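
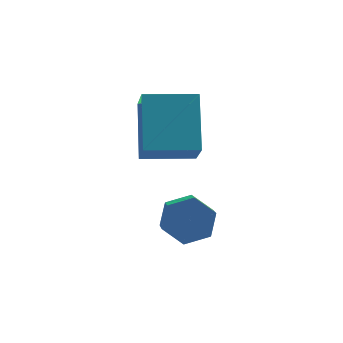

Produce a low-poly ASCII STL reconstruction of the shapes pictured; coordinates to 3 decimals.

solid 
facet normal -0.998 0.039 0.050
outer loop
vertex 0.35 1.575 2.798
vertex 0.444 2.666 3.822
vertex 0.339 2.362 1.96
endloop
endfacet
facet normal -0.062 -0.728 -0.683
outer loop
vertex 1.576 2.314 1.898
vertex 0.35 1.575 2.798
vertex 0.339 2.362 1.96
endloop
endfacet
facet normal -0.998 0.039 0.050
outer loop
vertex 0.339 2.362 1.96
vertex 0.444 2.666 3.822
vertex 0.433 3.454 2.984
endloop
endfacet
facet normal -0.010 0.684 -0.729
outer loop
vertex 0.433 3.454 2.984
vertex 1.576 2.314 1.898
vertex 0.339 2.362 1.96
endloop
endfacet
facet normal 0.010 -0.685 0.729
outer loop
vertex 0.35 1.575 2.798
vertex 1.681 2.618 3.76
vertex 0.444 2.666 3.822
endloop
endfacet
facet normal -0.063 -0.727 -0.683
outer loop
vertex 1.587 1.526 2.736
vertex 0.35 1.575 2.798
vertex 1.576 2.314 1.898
endloop
endfacet
facet normal 0.009 -0.684 0.729
outer loop
vertex 1.587 1.526 2.736
vertex 1.681 2.618 3.76
vertex 0.35 1.575 2.798
endloop
endfacet
facet normal 0.062 0.727 0.683
outer loop
vertex 0.444 2.666 3.822
vertex 1.681 2.618 3.76
vertex 0.433 3.454 2.984
endloop
endfacet
facet normal -0.009 0.685 -0.729
outer loop
vertex 1.67 3.405 2.922
vertex 1.576 2.314 1.898
vertex 0.433 3.454 2.984
endloop
endfacet
facet normal 0.063 0.728 0.683
outer loop
vertex 0.433 3.454 2.984
vertex 1.681 2.618 3.76
vertex 1.67 3.405 2.922
endloop
endfacet
facet normal 0.998 -0.039 -0.050
outer loop
vertex 1.67 3.405 2.922
vertex 1.587 1.526 2.736
vertex 1.576 2.314 1.898
endloop
endfacet
facet normal 0.998 -0.039 -0.050
outer loop
vertex 1.681 2.618 3.76
vertex 1.587 1.526 2.736
vertex 1.67 3.405 2.922
endloop
endfacet
facet normal 0.052 0.835 -0.548
outer loop
vertex 1.662 1.062 0.402
vertex 1.236 1.312 0.743
vertex 1.814 1.374 0.892
endloop
endfacet
facet normal 0.966 -0.181 -0.185
outer loop
vertex 1.662 1.062 0.402
vertex 1.814 1.374 0.892
vertex 1.61 0.219 0.956
endloop
endfacet
facet normal 0.966 -0.181 -0.185
outer loop
vertex 1.61 0.219 0.956
vertex 1.814 1.374 0.892
vertex 1.762 0.531 1.445
endloop
endfacet
facet normal -0.049 -0.835 0.548
outer loop
vertex 1.61 0.219 0.956
vertex 1.762 0.531 1.445
vertex 1.184 0.468 1.297
endloop
endfacet
facet normal 0.052 0.835 -0.548
outer loop
vertex 1.814 1.374 0.892
vertex 1.236 1.312 0.743
vertex 1.387 1.624 1.233
endloop
endfacet
facet normal 0.702 0.360 0.615
outer loop
vertex 1.814 1.374 0.892
vertex 1.387 1.624 1.233
vertex 1.762 0.531 1.445
endloop
endfacet
facet normal 0.703 0.360 0.614
outer loop
vertex 1.762 0.531 1.445
vertex 1.387 1.624 1.233
vertex 1.336 0.781 1.786
endloop
endfacet
facet normal -0.050 -0.834 0.549
outer loop
vertex 1.762 0.531 1.445
vertex 1.336 0.781 1.786
vertex 1.184 0.468 1.297
endloop
endfacet
facet normal 0.050 0.835 -0.547
outer loop
vertex 1.387 1.624 1.233
vertex 1.236 1.312 0.743
vertex 0.81 1.561 1.084
endloop
endfacet
facet normal -0.265 0.540 0.799
outer loop
vertex 1.387 1.624 1.233
vertex 0.81 1.561 1.084
vertex 1.336 0.781 1.786
endloop
endfacet
facet normal -0.263 0.541 0.799
outer loop
vertex 1.336 0.781 1.786
vertex 0.81 1.561 1.084
vertex 0.758 0.718 1.638
endloop
endfacet
facet normal -0.050 -0.834 0.549
outer loop
vertex 1.336 0.781 1.786
vertex 0.758 0.718 1.638
vertex 1.184 0.468 1.297
endloop
endfacet
facet normal 0.049 0.835 -0.548
outer loop
vertex 0.81 1.561 1.084
vertex 1.236 1.312 0.743
vertex 0.658 1.249 0.595
endloop
endfacet
facet normal -0.966 0.181 0.185
outer loop
vertex 0.81 1.561 1.084
vertex 0.658 1.249 0.595
vertex 0.758 0.718 1.638
endloop
endfacet
facet normal -0.966 0.181 0.185
outer loop
vertex 0.758 0.718 1.638
vertex 0.658 1.249 0.595
vertex 0.606 0.406 1.148
endloop
endfacet
facet normal -0.052 -0.835 0.548
outer loop
vertex 0.758 0.718 1.638
vertex 0.606 0.406 1.148
vertex 1.184 0.468 1.297
endloop
endfacet
facet normal 0.050 0.834 -0.549
outer loop
vertex 0.658 1.249 0.595
vertex 1.236 1.312 0.743
vertex 1.084 0.999 0.254
endloop
endfacet
facet normal -0.703 -0.360 -0.614
outer loop
vertex 0.658 1.249 0.595
vertex 1.084 0.999 0.254
vertex 0.606 0.406 1.148
endloop
endfacet
facet normal -0.702 -0.361 -0.614
outer loop
vertex 0.606 0.406 1.148
vertex 1.084 0.999 0.254
vertex 1.033 0.156 0.807
endloop
endfacet
facet normal -0.052 -0.835 0.548
outer loop
vertex 0.606 0.406 1.148
vertex 1.033 0.156 0.807
vertex 1.184 0.468 1.297
endloop
endfacet
facet normal 0.050 0.834 -0.549
outer loop
vertex 1.084 0.999 0.254
vertex 1.236 1.312 0.743
vertex 1.662 1.062 0.402
endloop
endfacet
facet normal 0.264 -0.540 -0.799
outer loop
vertex 1.084 0.999 0.254
vertex 1.662 1.062 0.402
vertex 1.033 0.156 0.807
endloop
endfacet
facet normal 0.265 -0.541 -0.798
outer loop
vertex 1.033 0.156 0.807
vertex 1.662 1.062 0.402
vertex 1.61 0.219 0.956
endloop
endfacet
facet normal -0.050 -0.835 0.547
outer loop
vertex 1.033 0.156 0.807
vertex 1.61 0.219 0.956
vertex 1.184 0.468 1.297
endloop
endfacet

endsolid


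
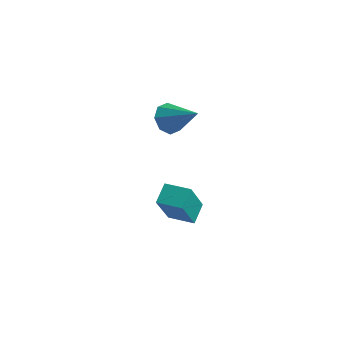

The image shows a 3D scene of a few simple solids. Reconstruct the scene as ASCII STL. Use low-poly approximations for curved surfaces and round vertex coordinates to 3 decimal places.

solid 
facet normal -0.976 -0.216 0.012
outer loop
vertex 3.038 1.198 -2.299
vertex 2.863 2.023 -1.707
vertex 2.744 2.428 -4.099
endloop
endfacet
facet normal 0.169 -0.801 -0.575
outer loop
vertex 3.877 2.677 -4.113
vertex 3.038 1.198 -2.299
vertex 2.744 2.428 -4.099
endloop
endfacet
facet normal -0.977 -0.215 0.012
outer loop
vertex 2.744 2.428 -4.099
vertex 2.863 2.023 -1.707
vertex 2.57 3.252 -3.507
endloop
endfacet
facet normal -0.133 0.560 -0.818
outer loop
vertex 2.57 3.252 -3.507
vertex 3.877 2.677 -4.113
vertex 2.744 2.428 -4.099
endloop
endfacet
facet normal 0.133 -0.559 0.818
outer loop
vertex 3.038 1.198 -2.299
vertex 3.996 2.272 -1.721
vertex 2.863 2.023 -1.707
endloop
endfacet
facet normal 0.170 -0.801 -0.574
outer loop
vertex 4.17 1.448 -2.313
vertex 3.038 1.198 -2.299
vertex 3.877 2.677 -4.113
endloop
endfacet
facet normal 0.134 -0.559 0.818
outer loop
vertex 4.17 1.448 -2.313
vertex 3.996 2.272 -1.721
vertex 3.038 1.198 -2.299
endloop
endfacet
facet normal -0.169 0.801 0.574
outer loop
vertex 2.863 2.023 -1.707
vertex 3.996 2.272 -1.721
vertex 2.57 3.252 -3.507
endloop
endfacet
facet normal -0.134 0.559 -0.818
outer loop
vertex 3.702 3.502 -3.521
vertex 3.877 2.677 -4.113
vertex 2.57 3.252 -3.507
endloop
endfacet
facet normal -0.170 0.801 0.575
outer loop
vertex 2.57 3.252 -3.507
vertex 3.996 2.272 -1.721
vertex 3.702 3.502 -3.521
endloop
endfacet
facet normal 0.976 0.216 -0.012
outer loop
vertex 3.702 3.502 -3.521
vertex 4.17 1.448 -2.313
vertex 3.877 2.677 -4.113
endloop
endfacet
facet normal 0.976 0.215 -0.012
outer loop
vertex 3.996 2.272 -1.721
vertex 4.17 1.448 -2.313
vertex 3.702 3.502 -3.521
endloop
endfacet
facet normal -0.854 0.013 -0.520
outer loop
vertex 3.011 2.872 1.094
vertex 2.613 2.661 1.743
vertex 2.823 3.348 1.415
endloop
endfacet
facet normal 0.723 0.559 -0.406
outer loop
vertex 3.011 2.872 1.094
vertex 2.823 3.348 1.415
vertex 4.047 2.639 2.617
endloop
endfacet
facet normal -0.854 0.012 -0.521
outer loop
vertex 2.823 3.348 1.415
vertex 2.613 2.661 1.743
vertex 2.511 3.422 1.928
endloop
endfacet
facet normal 0.409 0.905 0.118
outer loop
vertex 2.823 3.348 1.415
vertex 2.511 3.422 1.928
vertex 4.047 2.639 2.617
endloop
endfacet
facet normal -0.854 0.012 -0.520
outer loop
vertex 2.511 3.422 1.928
vertex 2.613 2.661 1.743
vertex 2.259 3.049 2.333
endloop
endfacet
facet normal 0.054 0.717 0.694
outer loop
vertex 2.511 3.422 1.928
vertex 2.259 3.049 2.333
vertex 4.047 2.639 2.617
endloop
endfacet
facet normal -0.853 0.014 -0.521
outer loop
vertex 2.259 3.049 2.333
vertex 2.613 2.661 1.743
vertex 2.214 2.449 2.391
endloop
endfacet
facet normal -0.132 0.105 0.986
outer loop
vertex 2.259 3.049 2.333
vertex 2.214 2.449 2.391
vertex 4.047 2.639 2.617
endloop
endfacet
facet normal -0.853 0.013 -0.521
outer loop
vertex 2.214 2.449 2.391
vertex 2.613 2.661 1.743
vertex 2.403 1.973 2.07
endloop
endfacet
facet normal -0.042 -0.570 0.821
outer loop
vertex 2.214 2.449 2.391
vertex 2.403 1.973 2.07
vertex 4.047 2.639 2.617
endloop
endfacet
facet normal -0.853 0.013 -0.521
outer loop
vertex 2.403 1.973 2.07
vertex 2.613 2.661 1.743
vertex 2.715 1.899 1.557
endloop
endfacet
facet normal 0.272 -0.915 0.297
outer loop
vertex 2.403 1.973 2.07
vertex 2.715 1.899 1.557
vertex 4.047 2.639 2.617
endloop
endfacet
facet normal -0.854 0.013 -0.521
outer loop
vertex 2.715 1.899 1.557
vertex 2.613 2.661 1.743
vertex 2.967 2.272 1.153
endloop
endfacet
facet normal 0.627 -0.727 -0.280
outer loop
vertex 2.715 1.899 1.557
vertex 2.967 2.272 1.153
vertex 4.047 2.639 2.617
endloop
endfacet
facet normal -0.854 0.011 -0.520
outer loop
vertex 2.967 2.272 1.153
vertex 2.613 2.661 1.743
vertex 3.011 2.872 1.094
endloop
endfacet
facet normal 0.813 -0.116 -0.571
outer loop
vertex 2.967 2.272 1.153
vertex 3.011 2.872 1.094
vertex 4.047 2.639 2.617
endloop
endfacet

endsolid


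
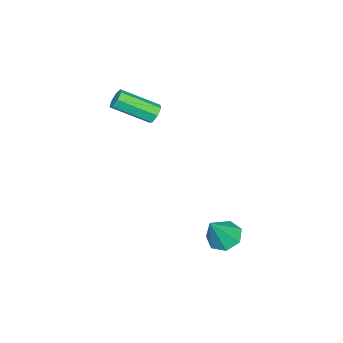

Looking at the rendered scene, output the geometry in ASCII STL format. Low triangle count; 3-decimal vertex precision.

solid 
facet normal -0.318 0.819 -0.478
outer loop
vertex -1.021 -1.757 0.446
vertex -1.516 -1.855 0.607
vertex -1.141 -1.569 0.848
endloop
endfacet
facet normal 0.912 0.401 0.085
outer loop
vertex -1.021 -1.757 0.446
vertex -1.141 -1.569 0.848
vertex -0.408 -3.348 1.372
endloop
endfacet
facet normal 0.912 0.401 0.085
outer loop
vertex -0.408 -3.348 1.372
vertex -1.141 -1.569 0.848
vertex -0.528 -3.16 1.775
endloop
endfacet
facet normal 0.315 -0.821 0.477
outer loop
vertex -0.408 -3.348 1.372
vertex -0.528 -3.16 1.775
vertex -0.904 -3.445 1.533
endloop
endfacet
facet normal -0.317 0.819 -0.478
outer loop
vertex -1.141 -1.569 0.848
vertex -1.516 -1.855 0.607
vertex -1.544 -1.596 1.069
endloop
endfacet
facet normal 0.365 0.570 0.736
outer loop
vertex -1.141 -1.569 0.848
vertex -1.544 -1.596 1.069
vertex -0.528 -3.16 1.775
endloop
endfacet
facet normal 0.364 0.569 0.737
outer loop
vertex -0.528 -3.16 1.775
vertex -1.544 -1.596 1.069
vertex -0.931 -3.187 1.995
endloop
endfacet
facet normal 0.315 -0.821 0.477
outer loop
vertex -0.528 -3.16 1.775
vertex -0.931 -3.187 1.995
vertex -0.904 -3.445 1.533
endloop
endfacet
facet normal -0.316 0.819 -0.478
outer loop
vertex -1.544 -1.596 1.069
vertex -1.516 -1.855 0.607
vertex -1.926 -1.818 0.941
endloop
endfacet
facet normal -0.459 0.308 0.833
outer loop
vertex -1.544 -1.596 1.069
vertex -1.926 -1.818 0.941
vertex -0.931 -3.187 1.995
endloop
endfacet
facet normal -0.457 0.310 0.834
outer loop
vertex -0.931 -3.187 1.995
vertex -1.926 -1.818 0.941
vertex -1.313 -3.408 1.868
endloop
endfacet
facet normal 0.316 -0.820 0.477
outer loop
vertex -0.931 -3.187 1.995
vertex -1.313 -3.408 1.868
vertex -0.904 -3.445 1.533
endloop
endfacet
facet normal -0.315 0.820 -0.477
outer loop
vertex -1.926 -1.818 0.941
vertex -1.516 -1.855 0.607
vertex -2.0 -2.067 0.562
endloop
endfacet
facet normal -0.935 -0.184 0.303
outer loop
vertex -1.926 -1.818 0.941
vertex -2.0 -2.067 0.562
vertex -1.313 -3.408 1.868
endloop
endfacet
facet normal -0.935 -0.184 0.303
outer loop
vertex -1.313 -3.408 1.868
vertex -2.0 -2.067 0.562
vertex -1.387 -3.658 1.488
endloop
endfacet
facet normal 0.317 -0.820 0.477
outer loop
vertex -1.313 -3.408 1.868
vertex -1.387 -3.658 1.488
vertex -0.904 -3.445 1.533
endloop
endfacet
facet normal -0.315 0.820 -0.477
outer loop
vertex -2.0 -2.067 0.562
vertex -1.516 -1.855 0.607
vertex -1.71 -2.157 0.216
endloop
endfacet
facet normal -0.710 -0.538 -0.455
outer loop
vertex -2.0 -2.067 0.562
vertex -1.71 -2.157 0.216
vertex -1.387 -3.658 1.488
endloop
endfacet
facet normal -0.708 -0.539 -0.456
outer loop
vertex -1.387 -3.658 1.488
vertex -1.71 -2.157 0.216
vertex -1.097 -3.747 1.143
endloop
endfacet
facet normal 0.317 -0.819 0.478
outer loop
vertex -1.387 -3.658 1.488
vertex -1.097 -3.747 1.143
vertex -0.904 -3.445 1.533
endloop
endfacet
facet normal -0.315 0.820 -0.477
outer loop
vertex -1.71 -2.157 0.216
vertex -1.516 -1.855 0.607
vertex -1.274 -2.019 0.165
endloop
endfacet
facet normal 0.052 -0.488 -0.871
outer loop
vertex -1.71 -2.157 0.216
vertex -1.274 -2.019 0.165
vertex -1.097 -3.747 1.143
endloop
endfacet
facet normal 0.051 -0.488 -0.871
outer loop
vertex -1.097 -3.747 1.143
vertex -1.274 -2.019 0.165
vertex -0.661 -3.609 1.091
endloop
endfacet
facet normal 0.316 -0.819 0.478
outer loop
vertex -1.097 -3.747 1.143
vertex -0.661 -3.609 1.091
vertex -0.904 -3.445 1.533
endloop
endfacet
facet normal -0.318 0.819 -0.478
outer loop
vertex -1.274 -2.019 0.165
vertex -1.516 -1.855 0.607
vertex -1.021 -1.757 0.446
endloop
endfacet
facet normal 0.773 -0.070 -0.631
outer loop
vertex -1.274 -2.019 0.165
vertex -1.021 -1.757 0.446
vertex -0.661 -3.609 1.091
endloop
endfacet
facet normal 0.773 -0.070 -0.631
outer loop
vertex -0.661 -3.609 1.091
vertex -1.021 -1.757 0.446
vertex -0.408 -3.348 1.372
endloop
endfacet
facet normal 0.315 -0.820 0.478
outer loop
vertex -0.661 -3.609 1.091
vertex -0.408 -3.348 1.372
vertex -0.904 -3.445 1.533
endloop
endfacet
facet normal -0.512 0.167 -0.843
outer loop
vertex 1.029 2.638 -5.019
vertex 0.37 2.254 -4.695
vertex 0.57 3.058 -4.657
endloop
endfacet
facet normal 0.732 0.662 0.160
outer loop
vertex 1.029 2.638 -5.019
vertex 0.57 3.058 -4.657
vertex 1.25 1.966 -3.245
endloop
endfacet
facet normal -0.512 0.167 -0.842
outer loop
vertex 0.57 3.058 -4.657
vertex 0.37 2.254 -4.695
vertex -0.04 2.872 -4.323
endloop
endfacet
facet normal 0.076 0.806 0.587
outer loop
vertex 0.57 3.058 -4.657
vertex -0.04 2.872 -4.323
vertex 1.25 1.966 -3.245
endloop
endfacet
facet normal -0.512 0.167 -0.842
outer loop
vertex -0.04 2.872 -4.323
vertex 0.37 2.254 -4.695
vertex -0.342 2.22 -4.269
endloop
endfacet
facet normal -0.484 0.292 0.825
outer loop
vertex -0.04 2.872 -4.323
vertex -0.342 2.22 -4.269
vertex 1.25 1.966 -3.245
endloop
endfacet
facet normal -0.512 0.167 -0.843
outer loop
vertex -0.342 2.22 -4.269
vertex 0.37 2.254 -4.695
vertex -0.108 1.594 -4.535
endloop
endfacet
facet normal -0.525 -0.492 0.695
outer loop
vertex -0.342 2.22 -4.269
vertex -0.108 1.594 -4.535
vertex 1.25 1.966 -3.245
endloop
endfacet
facet normal -0.512 0.167 -0.842
outer loop
vertex -0.108 1.594 -4.535
vertex 0.37 2.254 -4.695
vertex 0.486 1.464 -4.922
endloop
endfacet
facet normal -0.018 -0.956 0.294
outer loop
vertex -0.108 1.594 -4.535
vertex 0.486 1.464 -4.922
vertex 1.25 1.966 -3.245
endloop
endfacet
facet normal -0.512 0.167 -0.843
outer loop
vertex 0.486 1.464 -4.922
vertex 0.37 2.254 -4.695
vertex 0.992 1.929 -5.137
endloop
endfacet
facet normal 0.657 -0.750 -0.075
outer loop
vertex 0.486 1.464 -4.922
vertex 0.992 1.929 -5.137
vertex 1.25 1.966 -3.245
endloop
endfacet
facet normal -0.512 0.167 -0.843
outer loop
vertex 0.992 1.929 -5.137
vertex 0.37 2.254 -4.695
vertex 1.029 2.638 -5.019
endloop
endfacet
facet normal 0.990 -0.029 -0.134
outer loop
vertex 0.992 1.929 -5.137
vertex 1.029 2.638 -5.019
vertex 1.25 1.966 -3.245
endloop
endfacet

endsolid


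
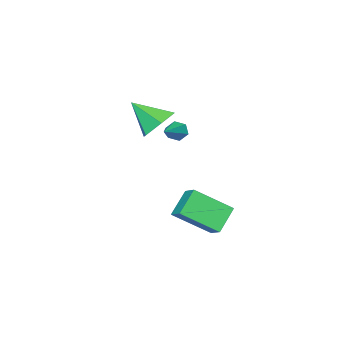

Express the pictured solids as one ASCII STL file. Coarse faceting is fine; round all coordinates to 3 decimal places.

solid 
facet normal -0.863 -0.298 -0.408
outer loop
vertex -2.026 -1.644 -0.732
vertex -2.294 -1.381 -0.358
vertex -2.164 -1.138 -0.81
endloop
endfacet
facet normal 0.639 0.056 -0.767
outer loop
vertex -2.026 -1.644 -0.732
vertex -2.164 -1.138 -0.81
vertex -0.786 -0.859 0.358
endloop
endfacet
facet normal -0.862 -0.300 -0.409
outer loop
vertex -2.164 -1.138 -0.81
vertex -2.294 -1.381 -0.358
vertex -2.433 -0.876 -0.436
endloop
endfacet
facet normal 0.210 0.865 -0.455
outer loop
vertex -2.164 -1.138 -0.81
vertex -2.433 -0.876 -0.436
vertex -0.786 -0.859 0.358
endloop
endfacet
facet normal -0.862 -0.300 -0.409
outer loop
vertex -2.433 -0.876 -0.436
vertex -2.294 -1.381 -0.358
vertex -2.563 -1.119 0.016
endloop
endfacet
facet normal -0.209 0.885 0.416
outer loop
vertex -2.433 -0.876 -0.436
vertex -2.563 -1.119 0.016
vertex -0.786 -0.859 0.358
endloop
endfacet
facet normal -0.862 -0.299 -0.410
outer loop
vertex -2.563 -1.119 0.016
vertex -2.294 -1.381 -0.358
vertex -2.425 -1.625 0.095
endloop
endfacet
facet normal -0.202 0.097 0.975
outer loop
vertex -2.563 -1.119 0.016
vertex -2.425 -1.625 0.095
vertex -0.786 -0.859 0.358
endloop
endfacet
facet normal -0.862 -0.298 -0.410
outer loop
vertex -2.425 -1.625 0.095
vertex -2.294 -1.381 -0.358
vertex -2.156 -1.887 -0.28
endloop
endfacet
facet normal 0.227 -0.714 0.662
outer loop
vertex -2.425 -1.625 0.095
vertex -2.156 -1.887 -0.28
vertex -0.786 -0.859 0.358
endloop
endfacet
facet normal -0.863 -0.298 -0.408
outer loop
vertex -2.156 -1.887 -0.28
vertex -2.294 -1.381 -0.358
vertex -2.026 -1.644 -0.732
endloop
endfacet
facet normal 0.647 -0.733 -0.208
outer loop
vertex -2.156 -1.887 -0.28
vertex -2.026 -1.644 -0.732
vertex -0.786 -0.859 0.358
endloop
endfacet
facet normal -0.202 0.742 -0.639
outer loop
vertex -2.243 -3.047 -1.12
vertex -3.224 -3.118 -0.893
vertex -2.627 -2.5 -0.364
endloop
endfacet
facet normal 0.896 0.017 0.443
outer loop
vertex -2.243 -3.047 -1.12
vertex -2.627 -2.5 -0.364
vertex -2.876 -4.402 0.213
endloop
endfacet
facet normal -0.202 0.742 -0.639
outer loop
vertex -2.627 -2.5 -0.364
vertex -3.224 -3.118 -0.893
vertex -3.608 -2.57 -0.136
endloop
endfacet
facet normal 0.201 0.260 0.944
outer loop
vertex -2.627 -2.5 -0.364
vertex -3.608 -2.57 -0.136
vertex -2.876 -4.402 0.213
endloop
endfacet
facet normal -0.201 0.742 -0.639
outer loop
vertex -3.608 -2.57 -0.136
vertex -3.224 -3.118 -0.893
vertex -4.206 -3.189 -0.666
endloop
endfacet
facet normal -0.606 -0.091 0.790
outer loop
vertex -3.608 -2.57 -0.136
vertex -4.206 -3.189 -0.666
vertex -2.876 -4.402 0.213
endloop
endfacet
facet normal -0.202 0.742 -0.640
outer loop
vertex -4.206 -3.189 -0.666
vertex -3.224 -3.118 -0.893
vertex -3.822 -3.737 -1.422
endloop
endfacet
facet normal -0.715 -0.686 0.134
outer loop
vertex -4.206 -3.189 -0.666
vertex -3.822 -3.737 -1.422
vertex -2.876 -4.402 0.213
endloop
endfacet
facet normal -0.202 0.742 -0.639
outer loop
vertex -3.822 -3.737 -1.422
vertex -3.224 -3.118 -0.893
vertex -2.84 -3.666 -1.65
endloop
endfacet
facet normal -0.018 -0.930 -0.368
outer loop
vertex -3.822 -3.737 -1.422
vertex -2.84 -3.666 -1.65
vertex -2.876 -4.402 0.213
endloop
endfacet
facet normal -0.202 0.742 -0.639
outer loop
vertex -2.84 -3.666 -1.65
vertex -3.224 -3.118 -0.893
vertex -2.243 -3.047 -1.12
endloop
endfacet
facet normal 0.788 -0.578 -0.213
outer loop
vertex -2.84 -3.666 -1.65
vertex -2.243 -3.047 -1.12
vertex -2.876 -4.402 0.213
endloop
endfacet
facet normal -0.535 0.630 -0.563
outer loop
vertex -1.133 2.546 -3.142
vertex -0.083 2.641 -4.033
vertex -1.475 1.827 -3.622
endloop
endfacet
facet normal -0.761 -0.069 0.645
outer loop
vertex -0.417 0.579 -2.507
vertex -1.133 2.546 -3.142
vertex -1.475 1.827 -3.622
endloop
endfacet
facet normal -0.535 0.630 -0.563
outer loop
vertex -1.475 1.827 -3.622
vertex -0.083 2.641 -4.033
vertex -0.426 1.921 -4.513
endloop
endfacet
facet normal -0.369 -0.773 -0.516
outer loop
vertex -0.426 1.921 -4.513
vertex -0.417 0.579 -2.507
vertex -1.475 1.827 -3.622
endloop
endfacet
facet normal 0.368 0.773 0.516
outer loop
vertex -1.133 2.546 -3.142
vertex 0.975 1.393 -2.918
vertex -0.083 2.641 -4.033
endloop
endfacet
facet normal -0.760 -0.068 0.646
outer loop
vertex -0.074 1.299 -2.027
vertex -1.133 2.546 -3.142
vertex -0.417 0.579 -2.507
endloop
endfacet
facet normal 0.368 0.774 0.515
outer loop
vertex -0.074 1.299 -2.027
vertex 0.975 1.393 -2.918
vertex -1.133 2.546 -3.142
endloop
endfacet
facet normal 0.761 0.068 -0.646
outer loop
vertex -0.083 2.641 -4.033
vertex 0.975 1.393 -2.918
vertex -0.426 1.921 -4.513
endloop
endfacet
facet normal -0.368 -0.774 -0.516
outer loop
vertex 0.633 0.674 -3.398
vertex -0.417 0.579 -2.507
vertex -0.426 1.921 -4.513
endloop
endfacet
facet normal 0.761 0.069 -0.645
outer loop
vertex -0.426 1.921 -4.513
vertex 0.975 1.393 -2.918
vertex 0.633 0.674 -3.398
endloop
endfacet
facet normal 0.535 -0.630 0.563
outer loop
vertex 0.633 0.674 -3.398
vertex -0.074 1.299 -2.027
vertex -0.417 0.579 -2.507
endloop
endfacet
facet normal 0.535 -0.630 0.563
outer loop
vertex 0.975 1.393 -2.918
vertex -0.074 1.299 -2.027
vertex 0.633 0.674 -3.398
endloop
endfacet

endsolid


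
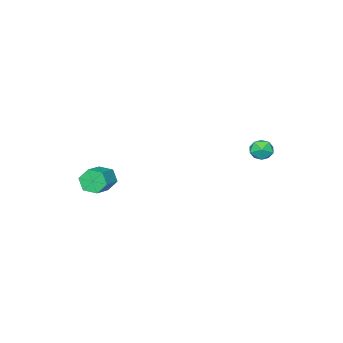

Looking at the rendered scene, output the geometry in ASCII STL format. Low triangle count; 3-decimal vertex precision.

solid 
facet normal -0.867 -0.359 -0.345
outer loop
vertex 3.699 -4.646 -1.263
vertex 3.264 -4.276 -0.554
vertex 3.372 -3.799 -1.322
endloop
endfacet
facet normal 0.344 0.068 -0.937
outer loop
vertex 3.699 -4.646 -1.263
vertex 3.372 -3.799 -1.322
vertex 5.13 -4.054 -0.695
endloop
endfacet
facet normal 0.344 0.069 -0.936
outer loop
vertex 5.13 -4.054 -0.695
vertex 3.372 -3.799 -1.322
vertex 4.803 -3.207 -0.753
endloop
endfacet
facet normal 0.868 0.359 0.344
outer loop
vertex 5.13 -4.054 -0.695
vertex 4.803 -3.207 -0.753
vertex 4.696 -3.684 0.014
endloop
endfacet
facet normal -0.867 -0.359 -0.345
outer loop
vertex 3.372 -3.799 -1.322
vertex 3.264 -4.276 -0.554
vertex 2.937 -3.429 -0.613
endloop
endfacet
facet normal -0.139 0.840 -0.524
outer loop
vertex 3.372 -3.799 -1.322
vertex 2.937 -3.429 -0.613
vertex 4.803 -3.207 -0.753
endloop
endfacet
facet normal -0.139 0.840 -0.524
outer loop
vertex 4.803 -3.207 -0.753
vertex 2.937 -3.429 -0.613
vertex 4.368 -2.837 -0.044
endloop
endfacet
facet normal 0.867 0.359 0.345
outer loop
vertex 4.803 -3.207 -0.753
vertex 4.368 -2.837 -0.044
vertex 4.696 -3.684 0.014
endloop
endfacet
facet normal -0.868 -0.359 -0.344
outer loop
vertex 2.937 -3.429 -0.613
vertex 3.264 -4.276 -0.554
vertex 2.83 -3.906 0.155
endloop
endfacet
facet normal -0.483 0.772 0.412
outer loop
vertex 2.937 -3.429 -0.613
vertex 2.83 -3.906 0.155
vertex 4.368 -2.837 -0.044
endloop
endfacet
facet normal -0.483 0.772 0.413
outer loop
vertex 4.368 -2.837 -0.044
vertex 2.83 -3.906 0.155
vertex 4.261 -3.314 0.723
endloop
endfacet
facet normal 0.867 0.359 0.345
outer loop
vertex 4.368 -2.837 -0.044
vertex 4.261 -3.314 0.723
vertex 4.696 -3.684 0.014
endloop
endfacet
facet normal -0.868 -0.359 -0.344
outer loop
vertex 2.83 -3.906 0.155
vertex 3.264 -4.276 -0.554
vertex 3.157 -4.753 0.213
endloop
endfacet
facet normal -0.343 -0.068 0.937
outer loop
vertex 2.83 -3.906 0.155
vertex 3.157 -4.753 0.213
vertex 4.261 -3.314 0.723
endloop
endfacet
facet normal -0.344 -0.068 0.936
outer loop
vertex 4.261 -3.314 0.723
vertex 3.157 -4.753 0.213
vertex 4.588 -4.161 0.782
endloop
endfacet
facet normal 0.867 0.359 0.345
outer loop
vertex 4.261 -3.314 0.723
vertex 4.588 -4.161 0.782
vertex 4.696 -3.684 0.014
endloop
endfacet
facet normal -0.867 -0.359 -0.345
outer loop
vertex 3.157 -4.753 0.213
vertex 3.264 -4.276 -0.554
vertex 3.592 -5.123 -0.496
endloop
endfacet
facet normal 0.139 -0.840 0.524
outer loop
vertex 3.157 -4.753 0.213
vertex 3.592 -5.123 -0.496
vertex 4.588 -4.161 0.782
endloop
endfacet
facet normal 0.139 -0.840 0.524
outer loop
vertex 4.588 -4.161 0.782
vertex 3.592 -5.123 -0.496
vertex 5.023 -4.531 0.073
endloop
endfacet
facet normal 0.867 0.359 0.345
outer loop
vertex 4.588 -4.161 0.782
vertex 5.023 -4.531 0.073
vertex 4.696 -3.684 0.014
endloop
endfacet
facet normal -0.867 -0.359 -0.345
outer loop
vertex 3.592 -5.123 -0.496
vertex 3.264 -4.276 -0.554
vertex 3.699 -4.646 -1.263
endloop
endfacet
facet normal 0.483 -0.772 -0.413
outer loop
vertex 3.592 -5.123 -0.496
vertex 3.699 -4.646 -1.263
vertex 5.023 -4.531 0.073
endloop
endfacet
facet normal 0.483 -0.772 -0.412
outer loop
vertex 5.023 -4.531 0.073
vertex 3.699 -4.646 -1.263
vertex 5.13 -4.054 -0.695
endloop
endfacet
facet normal 0.868 0.359 0.344
outer loop
vertex 5.023 -4.531 0.073
vertex 5.13 -4.054 -0.695
vertex 4.696 -3.684 0.014
endloop
endfacet
facet normal -0.927 -0.372 0.042
outer loop
vertex -4.76 1.95 1.32
vertex -4.496 1.245 0.9
vertex -4.467 1.269 1.761
endloop
endfacet
facet normal -0.796 0.048 0.603
outer loop
vertex -4.76 1.95 1.32
vertex -4.467 1.269 1.761
vertex -4.239 2.066 1.998
endloop
endfacet
facet normal -0.622 0.696 0.359
outer loop
vertex -4.76 1.95 1.32
vertex -4.239 2.066 1.998
vertex -4.127 2.535 1.283
endloop
endfacet
facet normal -0.646 0.676 -0.355
outer loop
vertex -4.76 1.95 1.32
vertex -4.127 2.535 1.283
vertex -4.286 2.027 0.604
endloop
endfacet
facet normal -0.835 0.016 -0.551
outer loop
vertex -4.76 1.95 1.32
vertex -4.286 2.027 0.604
vertex -4.496 1.245 0.9
endloop
endfacet
facet normal -0.231 -0.216 0.949
outer loop
vertex -4.239 2.066 1.998
vertex -4.467 1.269 1.761
vertex -3.654 1.433 1.996
endloop
endfacet
facet normal -0.444 -0.895 0.040
outer loop
vertex -4.467 1.269 1.761
vertex -4.496 1.245 0.9
vertex -3.813 0.925 1.317
endloop
endfacet
facet normal -0.294 -0.268 -0.917
outer loop
vertex -4.496 1.245 0.9
vertex -4.286 2.027 0.604
vertex -3.701 1.394 0.602
endloop
endfacet
facet normal 0.012 0.799 -0.601
outer loop
vertex -4.286 2.027 0.604
vertex -4.127 2.535 1.283
vertex -3.473 2.191 0.839
endloop
endfacet
facet normal 0.052 0.831 0.553
outer loop
vertex -4.127 2.535 1.283
vertex -4.239 2.066 1.998
vertex -3.444 2.215 1.7
endloop
endfacet
facet normal 0.646 -0.676 0.355
outer loop
vertex -3.18 1.51 1.28
vertex -3.654 1.433 1.996
vertex -3.813 0.925 1.317
endloop
endfacet
facet normal 0.622 -0.696 -0.359
outer loop
vertex -3.18 1.51 1.28
vertex -3.813 0.925 1.317
vertex -3.701 1.394 0.602
endloop
endfacet
facet normal 0.796 -0.048 -0.603
outer loop
vertex -3.18 1.51 1.28
vertex -3.701 1.394 0.602
vertex -3.473 2.191 0.839
endloop
endfacet
facet normal 0.927 0.372 -0.042
outer loop
vertex -3.18 1.51 1.28
vertex -3.473 2.191 0.839
vertex -3.444 2.215 1.7
endloop
endfacet
facet normal 0.835 -0.016 0.551
outer loop
vertex -3.18 1.51 1.28
vertex -3.444 2.215 1.7
vertex -3.654 1.433 1.996
endloop
endfacet
facet normal -0.012 -0.799 0.601
outer loop
vertex -3.813 0.925 1.317
vertex -3.654 1.433 1.996
vertex -4.467 1.269 1.761
endloop
endfacet
facet normal -0.052 -0.831 -0.553
outer loop
vertex -3.701 1.394 0.602
vertex -3.813 0.925 1.317
vertex -4.496 1.245 0.9
endloop
endfacet
facet normal 0.231 0.216 -0.949
outer loop
vertex -3.473 2.191 0.839
vertex -3.701 1.394 0.602
vertex -4.286 2.027 0.604
endloop
endfacet
facet normal 0.444 0.895 -0.040
outer loop
vertex -3.444 2.215 1.7
vertex -3.473 2.191 0.839
vertex -4.127 2.535 1.283
endloop
endfacet
facet normal 0.294 0.268 0.917
outer loop
vertex -3.654 1.433 1.996
vertex -3.444 2.215 1.7
vertex -4.239 2.066 1.998
endloop
endfacet

endsolid


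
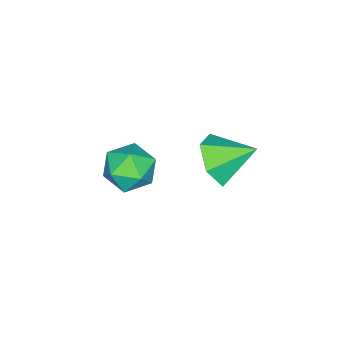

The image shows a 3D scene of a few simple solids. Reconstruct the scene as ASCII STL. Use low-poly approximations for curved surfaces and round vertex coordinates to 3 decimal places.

solid 
facet normal -0.934 0.241 0.263
outer loop
vertex -0.916 -2.917 -4.311
vertex -0.756 -3.36 -3.336
vertex -0.532 -2.313 -3.498
endloop
endfacet
facet normal -0.674 0.709 -0.208
outer loop
vertex -0.916 -2.917 -4.311
vertex -0.532 -2.313 -3.498
vertex -0.117 -2.21 -4.493
endloop
endfacet
facet normal -0.491 0.350 -0.798
outer loop
vertex -0.916 -2.917 -4.311
vertex -0.117 -2.21 -4.493
vertex -0.083 -3.194 -4.945
endloop
endfacet
facet normal -0.639 -0.340 -0.690
outer loop
vertex -0.916 -2.917 -4.311
vertex -0.083 -3.194 -4.945
vertex -0.478 -3.904 -4.23
endloop
endfacet
facet normal -0.912 -0.408 -0.036
outer loop
vertex -0.916 -2.917 -4.311
vertex -0.478 -3.904 -4.23
vertex -0.756 -3.36 -3.336
endloop
endfacet
facet normal -0.082 0.994 0.069
outer loop
vertex -0.117 -2.21 -4.493
vertex -0.532 -2.313 -3.498
vertex 0.538 -2.216 -3.63
endloop
endfacet
facet normal -0.503 0.236 0.831
outer loop
vertex -0.532 -2.313 -3.498
vertex -0.756 -3.36 -3.336
vertex 0.143 -2.926 -2.915
endloop
endfacet
facet normal -0.467 -0.812 0.349
outer loop
vertex -0.756 -3.36 -3.336
vertex -0.478 -3.904 -4.23
vertex 0.177 -3.91 -3.367
endloop
endfacet
facet normal -0.024 -0.703 -0.711
outer loop
vertex -0.478 -3.904 -4.23
vertex -0.083 -3.194 -4.945
vertex 0.592 -3.807 -4.362
endloop
endfacet
facet normal 0.215 0.414 -0.885
outer loop
vertex -0.083 -3.194 -4.945
vertex -0.117 -2.21 -4.493
vertex 0.816 -2.76 -4.524
endloop
endfacet
facet normal 0.639 0.340 0.690
outer loop
vertex 0.976 -3.203 -3.549
vertex 0.538 -2.216 -3.63
vertex 0.143 -2.926 -2.915
endloop
endfacet
facet normal 0.491 -0.350 0.798
outer loop
vertex 0.976 -3.203 -3.549
vertex 0.143 -2.926 -2.915
vertex 0.177 -3.91 -3.367
endloop
endfacet
facet normal 0.674 -0.709 0.208
outer loop
vertex 0.976 -3.203 -3.549
vertex 0.177 -3.91 -3.367
vertex 0.592 -3.807 -4.362
endloop
endfacet
facet normal 0.934 -0.241 -0.263
outer loop
vertex 0.976 -3.203 -3.549
vertex 0.592 -3.807 -4.362
vertex 0.816 -2.76 -4.524
endloop
endfacet
facet normal 0.912 0.408 0.036
outer loop
vertex 0.976 -3.203 -3.549
vertex 0.816 -2.76 -4.524
vertex 0.538 -2.216 -3.63
endloop
endfacet
facet normal 0.024 0.703 0.711
outer loop
vertex 0.143 -2.926 -2.915
vertex 0.538 -2.216 -3.63
vertex -0.532 -2.313 -3.498
endloop
endfacet
facet normal -0.215 -0.414 0.885
outer loop
vertex 0.177 -3.91 -3.367
vertex 0.143 -2.926 -2.915
vertex -0.756 -3.36 -3.336
endloop
endfacet
facet normal 0.082 -0.994 -0.069
outer loop
vertex 0.592 -3.807 -4.362
vertex 0.177 -3.91 -3.367
vertex -0.478 -3.904 -4.23
endloop
endfacet
facet normal 0.503 -0.236 -0.831
outer loop
vertex 0.816 -2.76 -4.524
vertex 0.592 -3.807 -4.362
vertex -0.083 -3.194 -4.945
endloop
endfacet
facet normal 0.467 0.812 -0.349
outer loop
vertex 0.538 -2.216 -3.63
vertex 0.816 -2.76 -4.524
vertex -0.117 -2.21 -4.493
endloop
endfacet
facet normal 0.373 -0.768 -0.521
outer loop
vertex 1.201 0.85 -0.655
vertex 0.227 0.64 -1.044
vertex 0.878 1.31 -1.565
endloop
endfacet
facet normal 0.570 0.797 0.201
outer loop
vertex 1.201 0.85 -0.655
vertex 0.878 1.31 -1.565
vertex -0.367 1.86 -0.216
endloop
endfacet
facet normal 0.374 -0.768 -0.520
outer loop
vertex 0.878 1.31 -1.565
vertex 0.227 0.64 -1.044
vertex -0.096 1.099 -1.954
endloop
endfacet
facet normal -0.036 0.913 -0.406
outer loop
vertex 0.878 1.31 -1.565
vertex -0.096 1.099 -1.954
vertex -0.367 1.86 -0.216
endloop
endfacet
facet normal 0.374 -0.768 -0.520
outer loop
vertex -0.096 1.099 -1.954
vertex 0.227 0.64 -1.044
vertex -0.747 0.429 -1.433
endloop
endfacet
facet normal -0.793 0.503 -0.344
outer loop
vertex -0.096 1.099 -1.954
vertex -0.747 0.429 -1.433
vertex -0.367 1.86 -0.216
endloop
endfacet
facet normal 0.374 -0.768 -0.520
outer loop
vertex -0.747 0.429 -1.433
vertex 0.227 0.64 -1.044
vertex -0.424 -0.031 -0.522
endloop
endfacet
facet normal -0.946 -0.024 0.323
outer loop
vertex -0.747 0.429 -1.433
vertex -0.424 -0.031 -0.522
vertex -0.367 1.86 -0.216
endloop
endfacet
facet normal 0.374 -0.768 -0.521
outer loop
vertex -0.424 -0.031 -0.522
vertex 0.227 0.64 -1.044
vertex 0.551 0.18 -0.133
endloop
endfacet
facet normal -0.341 -0.140 0.930
outer loop
vertex -0.424 -0.031 -0.522
vertex 0.551 0.18 -0.133
vertex -0.367 1.86 -0.216
endloop
endfacet
facet normal 0.373 -0.768 -0.521
outer loop
vertex 0.551 0.18 -0.133
vertex 0.227 0.64 -1.044
vertex 1.201 0.85 -0.655
endloop
endfacet
facet normal 0.417 0.271 0.867
outer loop
vertex 0.551 0.18 -0.133
vertex 1.201 0.85 -0.655
vertex -0.367 1.86 -0.216
endloop
endfacet

endsolid


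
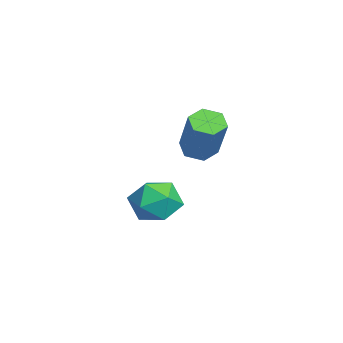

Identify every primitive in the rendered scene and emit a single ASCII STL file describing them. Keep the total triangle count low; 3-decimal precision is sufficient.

solid 
facet normal 0.289 0.249 0.924
outer loop
vertex -4.071 -1.369 1.423
vertex -3.806 -2.07 1.529
vertex -3.355 -1.533 1.243
endloop
endfacet
facet normal 0.310 0.815 0.489
outer loop
vertex -4.071 -1.369 1.423
vertex -3.355 -1.533 1.243
vertex -3.771 -1.099 0.783
endloop
endfacet
facet normal -0.345 0.912 0.223
outer loop
vertex -4.071 -1.369 1.423
vertex -3.771 -1.099 0.783
vertex -4.479 -1.367 0.785
endloop
endfacet
facet normal -0.769 0.408 0.493
outer loop
vertex -4.071 -1.369 1.423
vertex -4.479 -1.367 0.785
vertex -4.501 -1.967 1.247
endloop
endfacet
facet normal -0.376 -0.002 0.927
outer loop
vertex -4.071 -1.369 1.423
vertex -4.501 -1.967 1.247
vertex -3.806 -2.07 1.529
endloop
endfacet
facet normal 0.748 0.662 -0.052
outer loop
vertex -3.771 -1.099 0.783
vertex -3.355 -1.533 1.243
vertex -3.319 -1.633 0.493
endloop
endfacet
facet normal 0.715 -0.254 0.651
outer loop
vertex -3.355 -1.533 1.243
vertex -3.806 -2.07 1.529
vertex -3.341 -2.233 0.955
endloop
endfacet
facet normal -0.364 -0.663 0.654
outer loop
vertex -3.806 -2.07 1.529
vertex -4.501 -1.967 1.247
vertex -4.049 -2.501 0.957
endloop
endfacet
facet normal -0.999 -0.000 -0.048
outer loop
vertex -4.501 -1.967 1.247
vertex -4.479 -1.367 0.785
vertex -4.465 -2.067 0.497
endloop
endfacet
facet normal -0.311 0.818 -0.484
outer loop
vertex -4.479 -1.367 0.785
vertex -3.771 -1.099 0.783
vertex -4.014 -1.53 0.211
endloop
endfacet
facet normal 0.769 -0.408 -0.493
outer loop
vertex -3.749 -2.231 0.317
vertex -3.319 -1.633 0.493
vertex -3.341 -2.233 0.955
endloop
endfacet
facet normal 0.345 -0.912 -0.223
outer loop
vertex -3.749 -2.231 0.317
vertex -3.341 -2.233 0.955
vertex -4.049 -2.501 0.957
endloop
endfacet
facet normal -0.310 -0.815 -0.489
outer loop
vertex -3.749 -2.231 0.317
vertex -4.049 -2.501 0.957
vertex -4.465 -2.067 0.497
endloop
endfacet
facet normal -0.289 -0.249 -0.924
outer loop
vertex -3.749 -2.231 0.317
vertex -4.465 -2.067 0.497
vertex -4.014 -1.53 0.211
endloop
endfacet
facet normal 0.376 0.002 -0.927
outer loop
vertex -3.749 -2.231 0.317
vertex -4.014 -1.53 0.211
vertex -3.319 -1.633 0.493
endloop
endfacet
facet normal 0.999 0.000 0.048
outer loop
vertex -3.341 -2.233 0.955
vertex -3.319 -1.633 0.493
vertex -3.355 -1.533 1.243
endloop
endfacet
facet normal 0.311 -0.818 0.484
outer loop
vertex -4.049 -2.501 0.957
vertex -3.341 -2.233 0.955
vertex -3.806 -2.07 1.529
endloop
endfacet
facet normal -0.748 -0.662 0.052
outer loop
vertex -4.465 -2.067 0.497
vertex -4.049 -2.501 0.957
vertex -4.501 -1.967 1.247
endloop
endfacet
facet normal -0.715 0.254 -0.651
outer loop
vertex -4.014 -1.53 0.211
vertex -4.465 -2.067 0.497
vertex -4.479 -1.367 0.785
endloop
endfacet
facet normal 0.364 0.663 -0.654
outer loop
vertex -3.319 -1.633 0.493
vertex -4.014 -1.53 0.211
vertex -3.771 -1.099 0.783
endloop
endfacet
facet normal -0.525 -0.094 -0.846
outer loop
vertex -3.24 -1.15 2.726
vertex -3.531 -0.767 2.864
vertex -3.116 -0.683 2.597
endloop
endfacet
facet normal 0.814 -0.345 -0.467
outer loop
vertex -3.24 -1.15 2.726
vertex -3.116 -0.683 2.597
vertex -2.499 -1.016 3.918
endloop
endfacet
facet normal 0.814 -0.346 -0.467
outer loop
vertex -2.499 -1.016 3.918
vertex -3.116 -0.683 2.597
vertex -2.375 -0.55 3.789
endloop
endfacet
facet normal 0.526 0.094 0.845
outer loop
vertex -2.499 -1.016 3.918
vertex -2.375 -0.55 3.789
vertex -2.789 -0.633 4.056
endloop
endfacet
facet normal -0.525 -0.094 -0.846
outer loop
vertex -3.116 -0.683 2.597
vertex -3.531 -0.767 2.864
vertex -3.407 -0.3 2.735
endloop
endfacet
facet normal 0.621 0.637 -0.457
outer loop
vertex -3.116 -0.683 2.597
vertex -3.407 -0.3 2.735
vertex -2.375 -0.55 3.789
endloop
endfacet
facet normal 0.621 0.637 -0.457
outer loop
vertex -2.375 -0.55 3.789
vertex -3.407 -0.3 2.735
vertex -2.666 -0.167 3.927
endloop
endfacet
facet normal 0.526 0.095 0.845
outer loop
vertex -2.375 -0.55 3.789
vertex -2.666 -0.167 3.927
vertex -2.789 -0.633 4.056
endloop
endfacet
facet normal -0.526 -0.094 -0.845
outer loop
vertex -3.407 -0.3 2.735
vertex -3.531 -0.767 2.864
vertex -3.821 -0.384 3.002
endloop
endfacet
facet normal -0.193 0.981 0.010
outer loop
vertex -3.407 -0.3 2.735
vertex -3.821 -0.384 3.002
vertex -2.666 -0.167 3.927
endloop
endfacet
facet normal -0.191 0.982 0.009
outer loop
vertex -2.666 -0.167 3.927
vertex -3.821 -0.384 3.002
vertex -3.08 -0.25 4.194
endloop
endfacet
facet normal 0.526 0.095 0.845
outer loop
vertex -2.666 -0.167 3.927
vertex -3.08 -0.25 4.194
vertex -2.789 -0.633 4.056
endloop
endfacet
facet normal -0.526 -0.094 -0.845
outer loop
vertex -3.821 -0.384 3.002
vertex -3.531 -0.767 2.864
vertex -3.945 -0.85 3.131
endloop
endfacet
facet normal -0.814 0.346 0.467
outer loop
vertex -3.821 -0.384 3.002
vertex -3.945 -0.85 3.131
vertex -3.08 -0.25 4.194
endloop
endfacet
facet normal -0.814 0.345 0.467
outer loop
vertex -3.08 -0.25 4.194
vertex -3.945 -0.85 3.131
vertex -3.204 -0.717 4.323
endloop
endfacet
facet normal 0.525 0.094 0.846
outer loop
vertex -3.08 -0.25 4.194
vertex -3.204 -0.717 4.323
vertex -2.789 -0.633 4.056
endloop
endfacet
facet normal -0.526 -0.095 -0.845
outer loop
vertex -3.945 -0.85 3.131
vertex -3.531 -0.767 2.864
vertex -3.654 -1.233 2.993
endloop
endfacet
facet normal -0.621 -0.637 0.457
outer loop
vertex -3.945 -0.85 3.131
vertex -3.654 -1.233 2.993
vertex -3.204 -0.717 4.323
endloop
endfacet
facet normal -0.621 -0.637 0.457
outer loop
vertex -3.204 -0.717 4.323
vertex -3.654 -1.233 2.993
vertex -2.913 -1.1 4.185
endloop
endfacet
facet normal 0.525 0.094 0.846
outer loop
vertex -3.204 -0.717 4.323
vertex -2.913 -1.1 4.185
vertex -2.789 -0.633 4.056
endloop
endfacet
facet normal -0.526 -0.095 -0.845
outer loop
vertex -3.654 -1.233 2.993
vertex -3.531 -0.767 2.864
vertex -3.24 -1.15 2.726
endloop
endfacet
facet normal 0.191 -0.982 -0.009
outer loop
vertex -3.654 -1.233 2.993
vertex -3.24 -1.15 2.726
vertex -2.913 -1.1 4.185
endloop
endfacet
facet normal 0.193 -0.981 -0.010
outer loop
vertex -2.913 -1.1 4.185
vertex -3.24 -1.15 2.726
vertex -2.499 -1.016 3.918
endloop
endfacet
facet normal 0.526 0.094 0.845
outer loop
vertex -2.913 -1.1 4.185
vertex -2.499 -1.016 3.918
vertex -2.789 -0.633 4.056
endloop
endfacet

endsolid


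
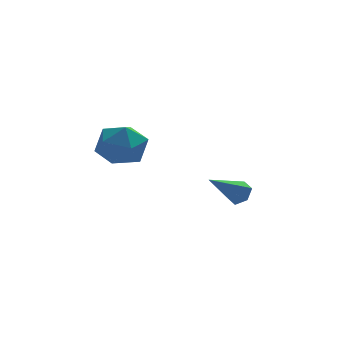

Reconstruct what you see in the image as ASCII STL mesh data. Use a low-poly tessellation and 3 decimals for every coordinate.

solid 
facet normal -0.942 0.081 0.325
outer loop
vertex -2.569 -0.725 2.727
vertex -2.354 -1.562 3.558
vertex -2.168 -0.405 3.81
endloop
endfacet
facet normal -0.712 0.700 0.057
outer loop
vertex -2.569 -0.725 2.727
vertex -2.168 -0.405 3.81
vertex -1.728 0.122 2.827
endloop
endfacet
facet normal -0.518 0.588 -0.621
outer loop
vertex -2.569 -0.725 2.727
vertex -1.728 0.122 2.827
vertex -1.641 -0.709 1.968
endloop
endfacet
facet normal -0.629 -0.101 -0.771
outer loop
vertex -2.569 -0.725 2.727
vertex -1.641 -0.709 1.968
vertex -2.028 -1.75 2.42
endloop
endfacet
facet normal -0.891 -0.414 -0.187
outer loop
vertex -2.569 -0.725 2.727
vertex -2.028 -1.75 2.42
vertex -2.354 -1.562 3.558
endloop
endfacet
facet normal -0.132 0.897 0.422
outer loop
vertex -1.728 0.122 2.827
vertex -2.168 -0.405 3.81
vertex -0.992 -0.19 3.72
endloop
endfacet
facet normal -0.504 -0.106 0.857
outer loop
vertex -2.168 -0.405 3.81
vertex -2.354 -1.562 3.558
vertex -1.379 -1.231 4.172
endloop
endfacet
facet normal -0.420 -0.907 0.029
outer loop
vertex -2.354 -1.562 3.558
vertex -2.028 -1.75 2.42
vertex -1.292 -2.062 3.313
endloop
endfacet
facet normal 0.003 -0.399 -0.917
outer loop
vertex -2.028 -1.75 2.42
vertex -1.641 -0.709 1.968
vertex -0.852 -1.535 2.33
endloop
endfacet
facet normal 0.182 0.716 -0.674
outer loop
vertex -1.641 -0.709 1.968
vertex -1.728 0.122 2.827
vertex -0.666 -0.378 2.582
endloop
endfacet
facet normal 0.629 0.101 0.771
outer loop
vertex -0.451 -1.215 3.413
vertex -0.992 -0.19 3.72
vertex -1.379 -1.231 4.172
endloop
endfacet
facet normal 0.518 -0.588 0.621
outer loop
vertex -0.451 -1.215 3.413
vertex -1.379 -1.231 4.172
vertex -1.292 -2.062 3.313
endloop
endfacet
facet normal 0.712 -0.700 -0.057
outer loop
vertex -0.451 -1.215 3.413
vertex -1.292 -2.062 3.313
vertex -0.852 -1.535 2.33
endloop
endfacet
facet normal 0.942 -0.081 -0.325
outer loop
vertex -0.451 -1.215 3.413
vertex -0.852 -1.535 2.33
vertex -0.666 -0.378 2.582
endloop
endfacet
facet normal 0.891 0.414 0.187
outer loop
vertex -0.451 -1.215 3.413
vertex -0.666 -0.378 2.582
vertex -0.992 -0.19 3.72
endloop
endfacet
facet normal -0.003 0.399 0.917
outer loop
vertex -1.379 -1.231 4.172
vertex -0.992 -0.19 3.72
vertex -2.168 -0.405 3.81
endloop
endfacet
facet normal -0.182 -0.716 0.674
outer loop
vertex -1.292 -2.062 3.313
vertex -1.379 -1.231 4.172
vertex -2.354 -1.562 3.558
endloop
endfacet
facet normal 0.132 -0.897 -0.422
outer loop
vertex -0.852 -1.535 2.33
vertex -1.292 -2.062 3.313
vertex -2.028 -1.75 2.42
endloop
endfacet
facet normal 0.504 0.106 -0.857
outer loop
vertex -0.666 -0.378 2.582
vertex -0.852 -1.535 2.33
vertex -1.641 -0.709 1.968
endloop
endfacet
facet normal 0.420 0.907 -0.029
outer loop
vertex -0.992 -0.19 3.72
vertex -0.666 -0.378 2.582
vertex -1.728 0.122 2.827
endloop
endfacet
facet normal 0.722 0.351 -0.596
outer loop
vertex 4.322 0.739 -0.632
vertex 3.861 1.044 -1.011
vertex 4.134 1.366 -0.491
endloop
endfacet
facet normal 0.415 -0.079 0.906
outer loop
vertex 4.322 0.739 -0.632
vertex 4.134 1.366 -0.491
vertex 2.359 0.316 0.231
endloop
endfacet
facet normal 0.723 0.350 -0.596
outer loop
vertex 4.134 1.366 -0.491
vertex 3.861 1.044 -1.011
vertex 3.674 1.671 -0.87
endloop
endfacet
facet normal -0.123 0.695 0.708
outer loop
vertex 4.134 1.366 -0.491
vertex 3.674 1.671 -0.87
vertex 2.359 0.316 0.231
endloop
endfacet
facet normal 0.721 0.350 -0.598
outer loop
vertex 3.674 1.671 -0.87
vertex 3.861 1.044 -1.011
vertex 3.4 1.349 -1.389
endloop
endfacet
facet normal -0.732 0.681 -0.036
outer loop
vertex 3.674 1.671 -0.87
vertex 3.4 1.349 -1.389
vertex 2.359 0.316 0.231
endloop
endfacet
facet normal 0.721 0.350 -0.597
outer loop
vertex 3.4 1.349 -1.389
vertex 3.861 1.044 -1.011
vertex 3.588 0.721 -1.53
endloop
endfacet
facet normal -0.803 -0.109 -0.586
outer loop
vertex 3.4 1.349 -1.389
vertex 3.588 0.721 -1.53
vertex 2.359 0.316 0.231
endloop
endfacet
facet normal 0.721 0.350 -0.597
outer loop
vertex 3.588 0.721 -1.53
vertex 3.861 1.044 -1.011
vertex 4.049 0.416 -1.152
endloop
endfacet
facet normal -0.266 -0.882 -0.388
outer loop
vertex 3.588 0.721 -1.53
vertex 4.049 0.416 -1.152
vertex 2.359 0.316 0.231
endloop
endfacet
facet normal 0.722 0.350 -0.597
outer loop
vertex 4.049 0.416 -1.152
vertex 3.861 1.044 -1.011
vertex 4.322 0.739 -0.632
endloop
endfacet
facet normal 0.344 -0.868 0.358
outer loop
vertex 4.049 0.416 -1.152
vertex 4.322 0.739 -0.632
vertex 2.359 0.316 0.231
endloop
endfacet

endsolid


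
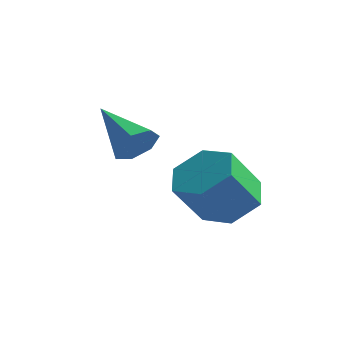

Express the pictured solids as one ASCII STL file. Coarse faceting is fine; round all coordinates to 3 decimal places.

solid 
facet normal 0.103 0.603 -0.791
outer loop
vertex 1.847 0.995 -3.834
vertex 1.247 1.687 -3.384
vertex 2.255 1.712 -3.234
endloop
endfacet
facet normal 0.911 -0.377 -0.169
outer loop
vertex 1.847 0.995 -3.834
vertex 2.255 1.712 -3.234
vertex 1.674 -0.018 -2.505
endloop
endfacet
facet normal 0.911 -0.377 -0.169
outer loop
vertex 1.674 -0.018 -2.505
vertex 2.255 1.712 -3.234
vertex 2.082 0.699 -1.905
endloop
endfacet
facet normal -0.103 -0.603 0.791
outer loop
vertex 1.674 -0.018 -2.505
vertex 2.082 0.699 -1.905
vertex 1.073 0.673 -2.056
endloop
endfacet
facet normal 0.103 0.604 -0.790
outer loop
vertex 2.255 1.712 -3.234
vertex 1.247 1.687 -3.384
vertex 1.655 2.403 -2.784
endloop
endfacet
facet normal 0.802 0.420 0.425
outer loop
vertex 2.255 1.712 -3.234
vertex 1.655 2.403 -2.784
vertex 2.082 0.699 -1.905
endloop
endfacet
facet normal 0.802 0.420 0.425
outer loop
vertex 2.082 0.699 -1.905
vertex 1.655 2.403 -2.784
vertex 1.482 1.39 -1.456
endloop
endfacet
facet normal -0.103 -0.603 0.791
outer loop
vertex 2.082 0.699 -1.905
vertex 1.482 1.39 -1.456
vertex 1.073 0.673 -2.056
endloop
endfacet
facet normal 0.103 0.604 -0.791
outer loop
vertex 1.655 2.403 -2.784
vertex 1.247 1.687 -3.384
vertex 0.646 2.378 -2.935
endloop
endfacet
facet normal -0.109 0.797 0.594
outer loop
vertex 1.655 2.403 -2.784
vertex 0.646 2.378 -2.935
vertex 1.482 1.39 -1.456
endloop
endfacet
facet normal -0.108 0.797 0.594
outer loop
vertex 1.482 1.39 -1.456
vertex 0.646 2.378 -2.935
vertex 0.473 1.365 -1.606
endloop
endfacet
facet normal -0.103 -0.603 0.791
outer loop
vertex 1.482 1.39 -1.456
vertex 0.473 1.365 -1.606
vertex 1.073 0.673 -2.056
endloop
endfacet
facet normal 0.103 0.603 -0.791
outer loop
vertex 0.646 2.378 -2.935
vertex 1.247 1.687 -3.384
vertex 0.238 1.661 -3.535
endloop
endfacet
facet normal -0.911 0.377 0.169
outer loop
vertex 0.646 2.378 -2.935
vertex 0.238 1.661 -3.535
vertex 0.473 1.365 -1.606
endloop
endfacet
facet normal -0.911 0.377 0.169
outer loop
vertex 0.473 1.365 -1.606
vertex 0.238 1.661 -3.535
vertex 0.065 0.648 -2.206
endloop
endfacet
facet normal -0.103 -0.603 0.791
outer loop
vertex 0.473 1.365 -1.606
vertex 0.065 0.648 -2.206
vertex 1.073 0.673 -2.056
endloop
endfacet
facet normal 0.103 0.603 -0.791
outer loop
vertex 0.238 1.661 -3.535
vertex 1.247 1.687 -3.384
vertex 0.838 0.97 -3.984
endloop
endfacet
facet normal -0.802 -0.420 -0.425
outer loop
vertex 0.238 1.661 -3.535
vertex 0.838 0.97 -3.984
vertex 0.065 0.648 -2.206
endloop
endfacet
facet normal -0.802 -0.420 -0.425
outer loop
vertex 0.065 0.648 -2.206
vertex 0.838 0.97 -3.984
vertex 0.665 -0.043 -2.656
endloop
endfacet
facet normal -0.103 -0.604 0.790
outer loop
vertex 0.065 0.648 -2.206
vertex 0.665 -0.043 -2.656
vertex 1.073 0.673 -2.056
endloop
endfacet
facet normal 0.103 0.603 -0.791
outer loop
vertex 0.838 0.97 -3.984
vertex 1.247 1.687 -3.384
vertex 1.847 0.995 -3.834
endloop
endfacet
facet normal 0.108 -0.797 -0.594
outer loop
vertex 0.838 0.97 -3.984
vertex 1.847 0.995 -3.834
vertex 0.665 -0.043 -2.656
endloop
endfacet
facet normal 0.109 -0.797 -0.594
outer loop
vertex 0.665 -0.043 -2.656
vertex 1.847 0.995 -3.834
vertex 1.674 -0.018 -2.505
endloop
endfacet
facet normal -0.103 -0.604 0.791
outer loop
vertex 0.665 -0.043 -2.656
vertex 1.674 -0.018 -2.505
vertex 1.073 0.673 -2.056
endloop
endfacet
facet normal 0.859 -0.133 -0.494
outer loop
vertex -0.273 0.136 -0.725
vertex -0.646 -0.025 -1.331
vertex -0.413 0.627 -1.101
endloop
endfacet
facet normal 0.150 0.628 0.764
outer loop
vertex -0.273 0.136 -0.725
vertex -0.413 0.627 -1.101
vertex -2.254 0.225 -0.409
endloop
endfacet
facet normal 0.860 -0.133 -0.493
outer loop
vertex -0.413 0.627 -1.101
vertex -0.646 -0.025 -1.331
vertex -0.728 0.627 -1.65
endloop
endfacet
facet normal -0.176 0.979 0.101
outer loop
vertex -0.413 0.627 -1.101
vertex -0.728 0.627 -1.65
vertex -2.254 0.225 -0.409
endloop
endfacet
facet normal 0.859 -0.134 -0.494
outer loop
vertex -0.728 0.627 -1.65
vertex -0.646 -0.025 -1.331
vertex -0.982 0.136 -1.959
endloop
endfacet
facet normal -0.584 0.627 -0.516
outer loop
vertex -0.728 0.627 -1.65
vertex -0.982 0.136 -1.959
vertex -2.254 0.225 -0.409
endloop
endfacet
facet normal 0.859 -0.133 -0.494
outer loop
vertex -0.982 0.136 -1.959
vertex -0.646 -0.025 -1.331
vertex -0.983 -0.476 -1.796
endloop
endfacet
facet normal -0.767 -0.164 -0.620
outer loop
vertex -0.982 0.136 -1.959
vertex -0.983 -0.476 -1.796
vertex -2.254 0.225 -0.409
endloop
endfacet
facet normal 0.860 -0.134 -0.493
outer loop
vertex -0.983 -0.476 -1.796
vertex -0.646 -0.025 -1.331
vertex -0.731 -0.748 -1.283
endloop
endfacet
facet normal -0.587 -0.798 -0.135
outer loop
vertex -0.983 -0.476 -1.796
vertex -0.731 -0.748 -1.283
vertex -2.254 0.225 -0.409
endloop
endfacet
facet normal 0.860 -0.134 -0.493
outer loop
vertex -0.731 -0.748 -1.283
vertex -0.646 -0.025 -1.331
vertex -0.415 -0.476 -0.806
endloop
endfacet
facet normal -0.180 -0.798 0.575
outer loop
vertex -0.731 -0.748 -1.283
vertex -0.415 -0.476 -0.806
vertex -2.254 0.225 -0.409
endloop
endfacet
facet normal 0.859 -0.134 -0.493
outer loop
vertex -0.415 -0.476 -0.806
vertex -0.646 -0.025 -1.331
vertex -0.273 0.136 -0.725
endloop
endfacet
facet normal 0.148 -0.163 0.975
outer loop
vertex -0.415 -0.476 -0.806
vertex -0.273 0.136 -0.725
vertex -2.254 0.225 -0.409
endloop
endfacet

endsolid


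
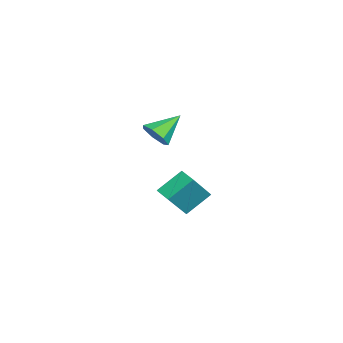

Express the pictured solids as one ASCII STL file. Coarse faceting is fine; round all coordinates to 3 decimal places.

solid 
facet normal 0.479 -0.688 -0.546
outer loop
vertex -2.735 -2.816 0.655
vertex -3.168 -3.513 1.153
vertex -3.463 -3.08 0.349
endloop
endfacet
facet normal -0.123 0.877 -0.463
outer loop
vertex -2.735 -2.816 0.655
vertex -3.463 -3.08 0.349
vertex -4.092 -2.187 2.207
endloop
endfacet
facet normal 0.479 -0.687 -0.546
outer loop
vertex -3.463 -3.08 0.349
vertex -3.168 -3.513 1.153
vertex -3.969 -3.67 0.648
endloop
endfacet
facet normal -0.774 0.427 -0.467
outer loop
vertex -3.463 -3.08 0.349
vertex -3.969 -3.67 0.648
vertex -4.092 -2.187 2.207
endloop
endfacet
facet normal 0.479 -0.687 -0.546
outer loop
vertex -3.969 -3.67 0.648
vertex -3.168 -3.513 1.153
vertex -3.872 -4.142 1.327
endloop
endfacet
facet normal -0.990 -0.133 0.049
outer loop
vertex -3.969 -3.67 0.648
vertex -3.872 -4.142 1.327
vertex -4.092 -2.187 2.207
endloop
endfacet
facet normal 0.478 -0.687 -0.547
outer loop
vertex -3.872 -4.142 1.327
vertex -3.168 -3.513 1.153
vertex -3.244 -4.141 1.875
endloop
endfacet
facet normal -0.607 -0.382 0.697
outer loop
vertex -3.872 -4.142 1.327
vertex -3.244 -4.141 1.875
vertex -4.092 -2.187 2.207
endloop
endfacet
facet normal 0.479 -0.687 -0.547
outer loop
vertex -3.244 -4.141 1.875
vertex -3.168 -3.513 1.153
vertex -2.559 -3.667 1.88
endloop
endfacet
facet normal 0.084 -0.131 0.988
outer loop
vertex -3.244 -4.141 1.875
vertex -2.559 -3.667 1.88
vertex -4.092 -2.187 2.207
endloop
endfacet
facet normal 0.479 -0.687 -0.547
outer loop
vertex -2.559 -3.667 1.88
vertex -3.168 -3.513 1.153
vertex -2.333 -3.077 1.337
endloop
endfacet
facet normal 0.566 0.431 0.703
outer loop
vertex -2.559 -3.667 1.88
vertex -2.333 -3.077 1.337
vertex -4.092 -2.187 2.207
endloop
endfacet
facet normal 0.479 -0.688 -0.546
outer loop
vertex -2.333 -3.077 1.337
vertex -3.168 -3.513 1.153
vertex -2.735 -2.816 0.655
endloop
endfacet
facet normal 0.473 0.879 0.057
outer loop
vertex -2.333 -3.077 1.337
vertex -2.735 -2.816 0.655
vertex -4.092 -2.187 2.207
endloop
endfacet
facet normal -0.509 0.414 -0.755
outer loop
vertex 1.953 -1.245 0.088
vertex 2.728 -0.686 -0.128
vertex 2.537 -2.465 -0.974
endloop
endfacet
facet normal -0.791 -0.571 0.221
outer loop
vertex 3.632 -3.354 0.648
vertex 1.953 -1.245 0.088
vertex 2.537 -2.465 -0.974
endloop
endfacet
facet normal -0.510 0.413 -0.754
outer loop
vertex 2.537 -2.465 -0.974
vertex 2.728 -0.686 -0.128
vertex 3.312 -1.905 -1.191
endloop
endfacet
facet normal 0.339 -0.709 -0.618
outer loop
vertex 3.312 -1.905 -1.191
vertex 3.632 -3.354 0.648
vertex 2.537 -2.465 -0.974
endloop
endfacet
facet normal -0.339 0.709 0.618
outer loop
vertex 1.953 -1.245 0.088
vertex 3.823 -1.575 1.494
vertex 2.728 -0.686 -0.128
endloop
endfacet
facet normal -0.791 -0.571 0.220
outer loop
vertex 3.048 -2.135 1.711
vertex 1.953 -1.245 0.088
vertex 3.632 -3.354 0.648
endloop
endfacet
facet normal -0.339 0.709 0.618
outer loop
vertex 3.048 -2.135 1.711
vertex 3.823 -1.575 1.494
vertex 1.953 -1.245 0.088
endloop
endfacet
facet normal 0.791 0.571 -0.221
outer loop
vertex 2.728 -0.686 -0.128
vertex 3.823 -1.575 1.494
vertex 3.312 -1.905 -1.191
endloop
endfacet
facet normal 0.339 -0.709 -0.618
outer loop
vertex 4.407 -2.795 0.432
vertex 3.632 -3.354 0.648
vertex 3.312 -1.905 -1.191
endloop
endfacet
facet normal 0.791 0.571 -0.221
outer loop
vertex 3.312 -1.905 -1.191
vertex 3.823 -1.575 1.494
vertex 4.407 -2.795 0.432
endloop
endfacet
facet normal 0.509 -0.414 0.755
outer loop
vertex 4.407 -2.795 0.432
vertex 3.048 -2.135 1.711
vertex 3.632 -3.354 0.648
endloop
endfacet
facet normal 0.510 -0.413 0.755
outer loop
vertex 3.823 -1.575 1.494
vertex 3.048 -2.135 1.711
vertex 4.407 -2.795 0.432
endloop
endfacet

endsolid


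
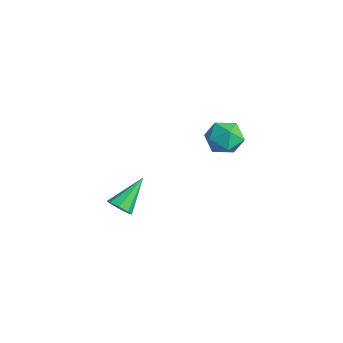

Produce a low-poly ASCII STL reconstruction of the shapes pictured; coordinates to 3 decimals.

solid 
facet normal 0.246 -0.779 -0.577
outer loop
vertex 3.964 -4.404 -0.057
vertex 3.529 -4.158 -0.575
vertex 4.222 -4.064 -0.406
endloop
endfacet
facet normal 0.735 0.127 0.667
outer loop
vertex 3.964 -4.404 -0.057
vertex 4.222 -4.064 -0.406
vertex 3.011 -2.522 0.635
endloop
endfacet
facet normal 0.246 -0.779 -0.577
outer loop
vertex 4.222 -4.064 -0.406
vertex 3.529 -4.158 -0.575
vertex 4.074 -3.779 -0.854
endloop
endfacet
facet normal 0.813 0.574 0.096
outer loop
vertex 4.222 -4.064 -0.406
vertex 4.074 -3.779 -0.854
vertex 3.011 -2.522 0.635
endloop
endfacet
facet normal 0.247 -0.779 -0.576
outer loop
vertex 4.074 -3.779 -0.854
vertex 3.529 -4.158 -0.575
vertex 3.606 -3.717 -1.139
endloop
endfacet
facet normal 0.371 0.823 -0.430
outer loop
vertex 4.074 -3.779 -0.854
vertex 3.606 -3.717 -1.139
vertex 3.011 -2.522 0.635
endloop
endfacet
facet normal 0.246 -0.780 -0.576
outer loop
vertex 3.606 -3.717 -1.139
vertex 3.529 -4.158 -0.575
vertex 3.093 -3.913 -1.093
endloop
endfacet
facet normal -0.332 0.727 -0.601
outer loop
vertex 3.606 -3.717 -1.139
vertex 3.093 -3.913 -1.093
vertex 3.011 -2.522 0.635
endloop
endfacet
facet normal 0.246 -0.780 -0.576
outer loop
vertex 3.093 -3.913 -1.093
vertex 3.529 -4.158 -0.575
vertex 2.835 -4.252 -0.744
endloop
endfacet
facet normal -0.883 0.344 -0.319
outer loop
vertex 3.093 -3.913 -1.093
vertex 2.835 -4.252 -0.744
vertex 3.011 -2.522 0.635
endloop
endfacet
facet normal 0.246 -0.779 -0.577
outer loop
vertex 2.835 -4.252 -0.744
vertex 3.529 -4.158 -0.575
vertex 2.984 -4.537 -0.296
endloop
endfacet
facet normal -0.962 -0.104 0.254
outer loop
vertex 2.835 -4.252 -0.744
vertex 2.984 -4.537 -0.296
vertex 3.011 -2.522 0.635
endloop
endfacet
facet normal 0.247 -0.779 -0.576
outer loop
vertex 2.984 -4.537 -0.296
vertex 3.529 -4.158 -0.575
vertex 3.451 -4.599 -0.012
endloop
endfacet
facet normal -0.520 -0.353 0.778
outer loop
vertex 2.984 -4.537 -0.296
vertex 3.451 -4.599 -0.012
vertex 3.011 -2.522 0.635
endloop
endfacet
facet normal 0.246 -0.779 -0.576
outer loop
vertex 3.451 -4.599 -0.012
vertex 3.529 -4.158 -0.575
vertex 3.964 -4.404 -0.057
endloop
endfacet
facet normal 0.181 -0.257 0.949
outer loop
vertex 3.451 -4.599 -0.012
vertex 3.964 -4.404 -0.057
vertex 3.011 -2.522 0.635
endloop
endfacet
facet normal -0.905 -0.213 0.369
outer loop
vertex 1.164 3.11 1.048
vertex 1.339 2.017 0.846
vertex 1.638 2.461 1.836
endloop
endfacet
facet normal -0.632 0.368 0.683
outer loop
vertex 1.164 3.11 1.048
vertex 1.638 2.461 1.836
vertex 2.035 3.496 1.646
endloop
endfacet
facet normal -0.497 0.850 0.174
outer loop
vertex 1.164 3.11 1.048
vertex 2.035 3.496 1.646
vertex 1.982 3.692 0.54
endloop
endfacet
facet normal -0.686 0.569 -0.454
outer loop
vertex 1.164 3.11 1.048
vertex 1.982 3.692 0.54
vertex 1.552 2.778 0.045
endloop
endfacet
facet normal -0.938 -0.089 -0.334
outer loop
vertex 1.164 3.11 1.048
vertex 1.552 2.778 0.045
vertex 1.339 2.017 0.846
endloop
endfacet
facet normal -0.012 0.185 0.983
outer loop
vertex 2.035 3.496 1.646
vertex 1.638 2.461 1.836
vertex 2.748 2.642 1.815
endloop
endfacet
facet normal -0.453 -0.754 0.475
outer loop
vertex 1.638 2.461 1.836
vertex 1.339 2.017 0.846
vertex 2.318 1.728 1.32
endloop
endfacet
facet normal -0.507 -0.554 -0.661
outer loop
vertex 1.339 2.017 0.846
vertex 1.552 2.778 0.045
vertex 2.265 1.924 0.214
endloop
endfacet
facet normal -0.099 0.510 -0.855
outer loop
vertex 1.552 2.778 0.045
vertex 1.982 3.692 0.54
vertex 2.662 2.959 0.024
endloop
endfacet
facet normal 0.207 0.965 0.161
outer loop
vertex 1.982 3.692 0.54
vertex 2.035 3.496 1.646
vertex 2.961 3.403 1.014
endloop
endfacet
facet normal 0.686 -0.569 0.454
outer loop
vertex 3.136 2.31 0.812
vertex 2.748 2.642 1.815
vertex 2.318 1.728 1.32
endloop
endfacet
facet normal 0.497 -0.850 -0.174
outer loop
vertex 3.136 2.31 0.812
vertex 2.318 1.728 1.32
vertex 2.265 1.924 0.214
endloop
endfacet
facet normal 0.632 -0.368 -0.683
outer loop
vertex 3.136 2.31 0.812
vertex 2.265 1.924 0.214
vertex 2.662 2.959 0.024
endloop
endfacet
facet normal 0.905 0.213 -0.369
outer loop
vertex 3.136 2.31 0.812
vertex 2.662 2.959 0.024
vertex 2.961 3.403 1.014
endloop
endfacet
facet normal 0.938 0.089 0.334
outer loop
vertex 3.136 2.31 0.812
vertex 2.961 3.403 1.014
vertex 2.748 2.642 1.815
endloop
endfacet
facet normal 0.099 -0.510 0.855
outer loop
vertex 2.318 1.728 1.32
vertex 2.748 2.642 1.815
vertex 1.638 2.461 1.836
endloop
endfacet
facet normal -0.207 -0.965 -0.161
outer loop
vertex 2.265 1.924 0.214
vertex 2.318 1.728 1.32
vertex 1.339 2.017 0.846
endloop
endfacet
facet normal 0.012 -0.185 -0.983
outer loop
vertex 2.662 2.959 0.024
vertex 2.265 1.924 0.214
vertex 1.552 2.778 0.045
endloop
endfacet
facet normal 0.453 0.754 -0.475
outer loop
vertex 2.961 3.403 1.014
vertex 2.662 2.959 0.024
vertex 1.982 3.692 0.54
endloop
endfacet
facet normal 0.507 0.554 0.661
outer loop
vertex 2.748 2.642 1.815
vertex 2.961 3.403 1.014
vertex 2.035 3.496 1.646
endloop
endfacet

endsolid


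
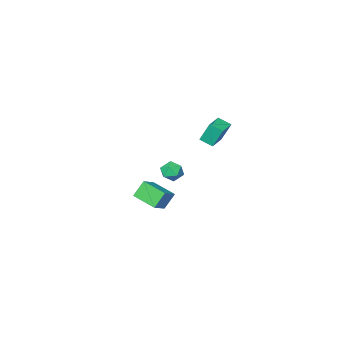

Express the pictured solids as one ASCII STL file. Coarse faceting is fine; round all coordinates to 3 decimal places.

solid 
facet normal 0.071 0.768 0.636
outer loop
vertex -0.812 0.851 0.558
vertex -1.282 0.508 1.025
vertex -0.547 0.392 1.083
endloop
endfacet
facet normal 0.674 0.690 0.263
outer loop
vertex -0.812 0.851 0.558
vertex -0.547 0.392 1.083
vertex -0.261 0.375 0.394
endloop
endfacet
facet normal 0.513 0.742 -0.431
outer loop
vertex -0.812 0.851 0.558
vertex -0.261 0.375 0.394
vertex -0.819 0.48 -0.09
endloop
endfacet
facet normal -0.190 0.853 -0.486
outer loop
vertex -0.812 0.851 0.558
vertex -0.819 0.48 -0.09
vertex -1.45 0.562 0.3
endloop
endfacet
facet normal -0.463 0.869 0.172
outer loop
vertex -0.812 0.851 0.558
vertex -1.45 0.562 0.3
vertex -1.282 0.508 1.025
endloop
endfacet
facet normal 0.923 0.033 0.382
outer loop
vertex -0.261 0.375 0.394
vertex -0.547 0.392 1.083
vertex -0.39 -0.262 0.76
endloop
endfacet
facet normal -0.053 0.159 0.986
outer loop
vertex -0.547 0.392 1.083
vertex -1.282 0.508 1.025
vertex -1.021 -0.18 1.15
endloop
endfacet
facet normal -0.917 0.322 0.236
outer loop
vertex -1.282 0.508 1.025
vertex -1.45 0.562 0.3
vertex -1.579 -0.075 0.666
endloop
endfacet
facet normal -0.474 0.296 -0.829
outer loop
vertex -1.45 0.562 0.3
vertex -0.819 0.48 -0.09
vertex -1.293 -0.092 -0.023
endloop
endfacet
facet normal 0.663 0.117 -0.739
outer loop
vertex -0.819 0.48 -0.09
vertex -0.261 0.375 0.394
vertex -0.558 -0.208 0.035
endloop
endfacet
facet normal 0.190 -0.853 0.486
outer loop
vertex -1.028 -0.551 0.502
vertex -0.39 -0.262 0.76
vertex -1.021 -0.18 1.15
endloop
endfacet
facet normal -0.513 -0.742 0.431
outer loop
vertex -1.028 -0.551 0.502
vertex -1.021 -0.18 1.15
vertex -1.579 -0.075 0.666
endloop
endfacet
facet normal -0.674 -0.690 -0.263
outer loop
vertex -1.028 -0.551 0.502
vertex -1.579 -0.075 0.666
vertex -1.293 -0.092 -0.023
endloop
endfacet
facet normal -0.071 -0.768 -0.636
outer loop
vertex -1.028 -0.551 0.502
vertex -1.293 -0.092 -0.023
vertex -0.558 -0.208 0.035
endloop
endfacet
facet normal 0.463 -0.869 -0.172
outer loop
vertex -1.028 -0.551 0.502
vertex -0.558 -0.208 0.035
vertex -0.39 -0.262 0.76
endloop
endfacet
facet normal 0.474 -0.296 0.829
outer loop
vertex -1.021 -0.18 1.15
vertex -0.39 -0.262 0.76
vertex -0.547 0.392 1.083
endloop
endfacet
facet normal -0.663 -0.117 0.739
outer loop
vertex -1.579 -0.075 0.666
vertex -1.021 -0.18 1.15
vertex -1.282 0.508 1.025
endloop
endfacet
facet normal -0.923 -0.033 -0.382
outer loop
vertex -1.293 -0.092 -0.023
vertex -1.579 -0.075 0.666
vertex -1.45 0.562 0.3
endloop
endfacet
facet normal 0.053 -0.159 -0.986
outer loop
vertex -0.558 -0.208 0.035
vertex -1.293 -0.092 -0.023
vertex -0.819 0.48 -0.09
endloop
endfacet
facet normal 0.917 -0.322 -0.236
outer loop
vertex -0.39 -0.262 0.76
vertex -0.558 -0.208 0.035
vertex -0.261 0.375 0.394
endloop
endfacet
facet normal -0.495 0.768 -0.405
outer loop
vertex -3.644 1.961 4.326
vertex -2.619 2.656 4.391
vertex -3.272 1.532 3.057
endloop
endfacet
facet normal -0.826 -0.561 -0.053
outer loop
vertex -2.841 0.864 3.409
vertex -3.644 1.961 4.326
vertex -3.272 1.532 3.057
endloop
endfacet
facet normal -0.496 0.768 -0.405
outer loop
vertex -3.272 1.532 3.057
vertex -2.619 2.656 4.391
vertex -2.248 2.227 3.122
endloop
endfacet
facet normal 0.267 -0.309 -0.913
outer loop
vertex -2.248 2.227 3.122
vertex -2.841 0.864 3.409
vertex -3.272 1.532 3.057
endloop
endfacet
facet normal -0.267 0.309 0.913
outer loop
vertex -3.644 1.961 4.326
vertex -2.188 1.988 4.743
vertex -2.619 2.656 4.391
endloop
endfacet
facet normal -0.826 -0.561 -0.052
outer loop
vertex -3.212 1.293 4.678
vertex -3.644 1.961 4.326
vertex -2.841 0.864 3.409
endloop
endfacet
facet normal -0.267 0.308 0.913
outer loop
vertex -3.212 1.293 4.678
vertex -2.188 1.988 4.743
vertex -3.644 1.961 4.326
endloop
endfacet
facet normal 0.826 0.561 0.052
outer loop
vertex -2.619 2.656 4.391
vertex -2.188 1.988 4.743
vertex -2.248 2.227 3.122
endloop
endfacet
facet normal 0.267 -0.308 -0.913
outer loop
vertex -1.816 1.559 3.474
vertex -2.841 0.864 3.409
vertex -2.248 2.227 3.122
endloop
endfacet
facet normal 0.826 0.562 0.052
outer loop
vertex -2.248 2.227 3.122
vertex -2.188 1.988 4.743
vertex -1.816 1.559 3.474
endloop
endfacet
facet normal 0.495 -0.769 0.405
outer loop
vertex -1.816 1.559 3.474
vertex -3.212 1.293 4.678
vertex -2.841 0.864 3.409
endloop
endfacet
facet normal 0.496 -0.768 0.405
outer loop
vertex -2.188 1.988 4.743
vertex -3.212 1.293 4.678
vertex -1.816 1.559 3.474
endloop
endfacet
facet normal -0.557 0.033 0.830
outer loop
vertex -1.716 -4.29 -2.712
vertex -2.225 -2.752 -3.115
vertex -2.705 -4.787 -3.355
endloop
endfacet
facet normal 0.306 -0.921 0.242
outer loop
vertex -2.015 -4.828 -4.385
vertex -1.716 -4.29 -2.712
vertex -2.705 -4.787 -3.355
endloop
endfacet
facet normal -0.557 0.034 0.830
outer loop
vertex -2.705 -4.787 -3.355
vertex -2.225 -2.752 -3.115
vertex -3.214 -3.248 -3.759
endloop
endfacet
facet normal -0.773 -0.388 -0.502
outer loop
vertex -3.214 -3.248 -3.759
vertex -2.015 -4.828 -4.385
vertex -2.705 -4.787 -3.355
endloop
endfacet
facet normal 0.773 0.387 0.502
outer loop
vertex -1.716 -4.29 -2.712
vertex -1.535 -2.793 -4.145
vertex -2.225 -2.752 -3.115
endloop
endfacet
facet normal 0.305 -0.921 0.242
outer loop
vertex -1.026 -4.332 -3.741
vertex -1.716 -4.29 -2.712
vertex -2.015 -4.828 -4.385
endloop
endfacet
facet normal 0.773 0.388 0.502
outer loop
vertex -1.026 -4.332 -3.741
vertex -1.535 -2.793 -4.145
vertex -1.716 -4.29 -2.712
endloop
endfacet
facet normal -0.305 0.921 -0.241
outer loop
vertex -2.225 -2.752 -3.115
vertex -1.535 -2.793 -4.145
vertex -3.214 -3.248 -3.759
endloop
endfacet
facet normal -0.773 -0.387 -0.502
outer loop
vertex -2.524 -3.29 -4.788
vertex -2.015 -4.828 -4.385
vertex -3.214 -3.248 -3.759
endloop
endfacet
facet normal -0.305 0.921 -0.242
outer loop
vertex -3.214 -3.248 -3.759
vertex -1.535 -2.793 -4.145
vertex -2.524 -3.29 -4.788
endloop
endfacet
facet normal 0.557 -0.033 -0.830
outer loop
vertex -2.524 -3.29 -4.788
vertex -1.026 -4.332 -3.741
vertex -2.015 -4.828 -4.385
endloop
endfacet
facet normal 0.557 -0.034 -0.830
outer loop
vertex -1.535 -2.793 -4.145
vertex -1.026 -4.332 -3.741
vertex -2.524 -3.29 -4.788
endloop
endfacet

endsolid


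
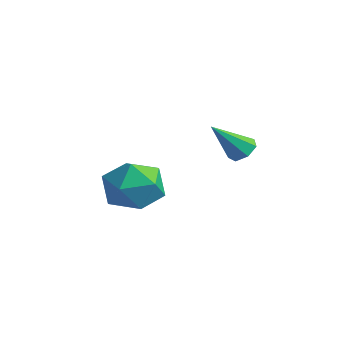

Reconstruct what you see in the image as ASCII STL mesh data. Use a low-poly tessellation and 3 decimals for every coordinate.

solid 
facet normal -0.199 0.341 0.919
outer loop
vertex -0.35 -1.244 -0.527
vertex -1.345 -1.93 -0.488
vertex -0.29 -2.372 -0.096
endloop
endfacet
facet normal 0.505 0.331 0.797
outer loop
vertex -0.35 -1.244 -0.527
vertex -0.29 -2.372 -0.096
vertex 0.583 -1.955 -0.822
endloop
endfacet
facet normal 0.635 0.739 0.226
outer loop
vertex -0.35 -1.244 -0.527
vertex 0.583 -1.955 -0.822
vertex 0.067 -1.255 -1.662
endloop
endfacet
facet normal 0.012 1.000 -0.005
outer loop
vertex -0.35 -1.244 -0.527
vertex 0.067 -1.255 -1.662
vertex -1.125 -1.24 -1.456
endloop
endfacet
facet normal -0.503 0.754 0.423
outer loop
vertex -0.35 -1.244 -0.527
vertex -1.125 -1.24 -1.456
vertex -1.345 -1.93 -0.488
endloop
endfacet
facet normal 0.692 -0.338 0.638
outer loop
vertex 0.583 -1.955 -0.822
vertex -0.29 -2.372 -0.096
vertex 0.165 -3.08 -0.964
endloop
endfacet
facet normal -0.446 -0.323 0.835
outer loop
vertex -0.29 -2.372 -0.096
vertex -1.345 -1.93 -0.488
vertex -1.027 -3.065 -0.758
endloop
endfacet
facet normal -0.938 0.345 0.032
outer loop
vertex -1.345 -1.93 -0.488
vertex -1.125 -1.24 -1.456
vertex -1.543 -2.365 -1.598
endloop
endfacet
facet normal -0.105 0.743 -0.661
outer loop
vertex -1.125 -1.24 -1.456
vertex 0.067 -1.255 -1.662
vertex -0.67 -1.948 -2.324
endloop
endfacet
facet normal 0.903 0.321 -0.287
outer loop
vertex 0.067 -1.255 -1.662
vertex 0.583 -1.955 -0.822
vertex 0.385 -2.39 -1.932
endloop
endfacet
facet normal -0.012 -1.000 0.005
outer loop
vertex -0.61 -3.076 -1.893
vertex 0.165 -3.08 -0.964
vertex -1.027 -3.065 -0.758
endloop
endfacet
facet normal -0.635 -0.739 -0.226
outer loop
vertex -0.61 -3.076 -1.893
vertex -1.027 -3.065 -0.758
vertex -1.543 -2.365 -1.598
endloop
endfacet
facet normal -0.505 -0.331 -0.797
outer loop
vertex -0.61 -3.076 -1.893
vertex -1.543 -2.365 -1.598
vertex -0.67 -1.948 -2.324
endloop
endfacet
facet normal 0.199 -0.341 -0.919
outer loop
vertex -0.61 -3.076 -1.893
vertex -0.67 -1.948 -2.324
vertex 0.385 -2.39 -1.932
endloop
endfacet
facet normal 0.503 -0.754 -0.423
outer loop
vertex -0.61 -3.076 -1.893
vertex 0.385 -2.39 -1.932
vertex 0.165 -3.08 -0.964
endloop
endfacet
facet normal 0.105 -0.743 0.661
outer loop
vertex -1.027 -3.065 -0.758
vertex 0.165 -3.08 -0.964
vertex -0.29 -2.372 -0.096
endloop
endfacet
facet normal -0.903 -0.321 0.287
outer loop
vertex -1.543 -2.365 -1.598
vertex -1.027 -3.065 -0.758
vertex -1.345 -1.93 -0.488
endloop
endfacet
facet normal -0.692 0.338 -0.638
outer loop
vertex -0.67 -1.948 -2.324
vertex -1.543 -2.365 -1.598
vertex -1.125 -1.24 -1.456
endloop
endfacet
facet normal 0.446 0.323 -0.835
outer loop
vertex 0.385 -2.39 -1.932
vertex -0.67 -1.948 -2.324
vertex 0.067 -1.255 -1.662
endloop
endfacet
facet normal 0.938 -0.345 -0.032
outer loop
vertex 0.165 -3.08 -0.964
vertex 0.385 -2.39 -1.932
vertex 0.583 -1.955 -0.822
endloop
endfacet
facet normal 0.097 0.680 -0.727
outer loop
vertex 3.864 -0.2 1.58
vertex 3.388 -0.409 1.321
vertex 3.429 0.011 1.719
endloop
endfacet
facet normal 0.439 0.364 0.821
outer loop
vertex 3.864 -0.2 1.58
vertex 3.429 0.011 1.719
vertex 3.232 -1.511 2.499
endloop
endfacet
facet normal 0.095 0.680 -0.727
outer loop
vertex 3.429 0.011 1.719
vertex 3.388 -0.409 1.321
vertex 2.963 -0.095 1.559
endloop
endfacet
facet normal -0.380 0.460 0.802
outer loop
vertex 3.429 0.011 1.719
vertex 2.963 -0.095 1.559
vertex 3.232 -1.511 2.499
endloop
endfacet
facet normal 0.095 0.680 -0.727
outer loop
vertex 2.963 -0.095 1.559
vertex 3.388 -0.409 1.321
vertex 2.818 -0.437 1.22
endloop
endfacet
facet normal -0.936 0.053 0.347
outer loop
vertex 2.963 -0.095 1.559
vertex 2.818 -0.437 1.22
vertex 3.232 -1.511 2.499
endloop
endfacet
facet normal 0.095 0.680 -0.727
outer loop
vertex 2.818 -0.437 1.22
vertex 3.388 -0.409 1.321
vertex 3.102 -0.758 0.957
endloop
endfacet
facet normal -0.810 -0.552 -0.201
outer loop
vertex 2.818 -0.437 1.22
vertex 3.102 -0.758 0.957
vertex 3.232 -1.511 2.499
endloop
endfacet
facet normal 0.096 0.680 -0.727
outer loop
vertex 3.102 -0.758 0.957
vertex 3.388 -0.409 1.321
vertex 3.602 -0.817 0.968
endloop
endfacet
facet normal -0.096 -0.898 -0.430
outer loop
vertex 3.102 -0.758 0.957
vertex 3.602 -0.817 0.968
vertex 3.232 -1.511 2.499
endloop
endfacet
facet normal 0.097 0.680 -0.727
outer loop
vertex 3.602 -0.817 0.968
vertex 3.388 -0.409 1.321
vertex 3.941 -0.569 1.245
endloop
endfacet
facet normal 0.668 -0.725 -0.168
outer loop
vertex 3.602 -0.817 0.968
vertex 3.941 -0.569 1.245
vertex 3.232 -1.511 2.499
endloop
endfacet
facet normal 0.097 0.680 -0.727
outer loop
vertex 3.941 -0.569 1.245
vertex 3.388 -0.409 1.321
vertex 3.864 -0.2 1.58
endloop
endfacet
facet normal 0.906 -0.164 0.389
outer loop
vertex 3.941 -0.569 1.245
vertex 3.864 -0.2 1.58
vertex 3.232 -1.511 2.499
endloop
endfacet

endsolid
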